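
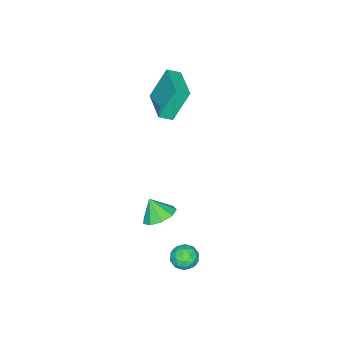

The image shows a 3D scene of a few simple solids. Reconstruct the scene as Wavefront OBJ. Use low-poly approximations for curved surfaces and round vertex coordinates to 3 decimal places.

v -2.939 -3.578 2.204
v -3.771 -3.039 4.157
v -1.488 -1.959 2.375
v -2.32 -1.42 4.328
v -2.38 -4.12 2.592
v -3.212 -3.581 4.545
v -0.929 -2.501 2.763
v -1.761 -1.962 4.716
v 2.475 2.33 -3.398
v 3.064 2.733 -2.996
v 3.356 1.407 -3.764
v 3.945 1.81 -3.362
v 3.346 1.437 -2.945
v 2.801 2.007 -2.719
v 3.619 2.133 -4.041
v 3.074 2.703 -3.815
v 3.771 2.611 -3.393
v 3.603 2.182 -2.715
v 2.817 1.958 -4.045
v 2.649 1.529 -3.367
v 2.692 2.612 -3.165
v 3.728 1.528 -3.595
v 3.375 1.308 -3.35
v 3.722 1.545 -3.113
v 2.538 2.186 -3.002
v 2.884 2.423 -2.765
v 3.05 1.661 -2.735
v 3.536 1.717 -3.995
v 3.882 1.954 -3.758
v 2.698 2.595 -3.647
v 3.045 2.832 -3.41
v 3.37 2.479 -4.025
v 3.454 2.778 -3.162
v 3.972 2.236 -3.377
v 3.78 2.425 -3.777
v 3.46 2.76 -3.644
v 3.355 2.525 -2.764
v 3.873 1.983 -2.979
v 3.521 1.764 -2.734
v 3.201 2.099 -2.601
v 3.771 2.454 -2.997
v 2.547 2.157 -3.781
v 3.065 1.615 -3.996
v 3.219 2.041 -4.159
v 2.899 2.376 -4.026
v 2.448 1.904 -3.383
v 2.966 1.362 -3.598
v 2.96 1.38 -3.116
v 2.64 1.715 -2.983
v 2.649 1.686 -3.763
v 2.928 0.292 -1.02
v 3.583 0.905 -0.625
v 2.912 -0.372 0.04
v 2.961 1.122 -0.499
v 2.324 0.95 -0.617
v 1.969 0.47 -0.923
v 2.064 -0.093 -1.274
v 2.562 -0.476 -1.506
v 3.232 -0.5 -1.511
v 3.76 -0.153 -1.286
v 3.898 0.402 -0.936
f 2 4 1
f 5 2 1
f 1 4 3
f 3 5 1
f 2 8 4
f 6 2 5
f 6 8 2
f 4 8 3
f 7 5 3
f 3 8 7
f 7 6 5
f 8 6 7
f 9 46 25
f 46 20 49
f 25 49 14
f 46 49 25
f 9 25 21
f 25 14 26
f 21 26 10
f 25 26 21
f 9 21 30
f 21 10 31
f 30 31 16
f 21 31 30
f 9 30 42
f 30 16 45
f 42 45 19
f 30 45 42
f 9 42 46
f 42 19 50
f 46 50 20
f 42 50 46
f 10 26 37
f 26 14 40
f 37 40 18
f 26 40 37
f 14 49 27
f 49 20 48
f 27 48 13
f 49 48 27
f 20 50 47
f 50 19 43
f 47 43 11
f 50 43 47
f 19 45 44
f 45 16 32
f 44 32 15
f 45 32 44
f 16 31 36
f 31 10 33
f 36 33 17
f 31 33 36
f 12 38 24
f 38 18 39
f 24 39 13
f 38 39 24
f 12 24 22
f 24 13 23
f 22 23 11
f 24 23 22
f 12 22 29
f 22 11 28
f 29 28 15
f 22 28 29
f 12 29 34
f 29 15 35
f 34 35 17
f 29 35 34
f 12 34 38
f 34 17 41
f 38 41 18
f 34 41 38
f 13 39 27
f 39 18 40
f 27 40 14
f 39 40 27
f 11 23 47
f 23 13 48
f 47 48 20
f 23 48 47
f 15 28 44
f 28 11 43
f 44 43 19
f 28 43 44
f 17 35 36
f 35 15 32
f 36 32 16
f 35 32 36
f 18 41 37
f 41 17 33
f 37 33 10
f 41 33 37
f 52 51 54
f 52 54 53
f 54 51 55
f 54 55 53
f 55 51 56
f 55 56 53
f 56 51 57
f 56 57 53
f 57 51 58
f 57 58 53
f 58 51 59
f 58 59 53
f 59 51 60
f 59 60 53
f 60 51 61
f 60 61 53
f 61 51 52
f 61 52 53



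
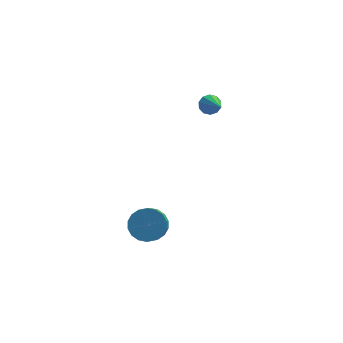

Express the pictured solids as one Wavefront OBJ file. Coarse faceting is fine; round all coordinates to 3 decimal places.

v -2.153 -3.156 -1.907
v -1.199 -3.44 -2.007
v -1.354 -4.209 -1.293
v -2.307 -3.924 -1.193
v -1.179 -3.14 -1.679
v -1.334 -3.909 -0.965
v -1.352 -2.843 -1.396
v -1.507 -3.611 -0.683
v -1.683 -2.608 -1.214
v -1.838 -3.376 -0.501
v -2.108 -2.481 -1.17
v -2.262 -3.25 -0.457
v -2.541 -2.488 -1.271
v -2.696 -3.257 -0.558
v -2.897 -2.627 -1.499
v -3.052 -3.396 -0.785
v -3.106 -2.871 -1.807
v -3.261 -3.64 -1.093
v -3.126 -3.171 -2.135
v -3.281 -3.94 -1.421
v -2.953 -3.469 -2.417
v -3.108 -4.237 -1.704
v -2.622 -3.704 -2.599
v -2.777 -4.472 -1.886
v -2.198 -3.83 -2.643
v -2.352 -4.599 -1.93
v -1.764 -3.823 -2.542
v -1.919 -4.592 -1.829
v -1.408 -3.684 -2.315
v -1.563 -4.453 -1.601
v 1.499 3.717 1.738
v 2.103 3.939 1.826
v 1.941 2.083 2.842
v 1.875 4.08 2.125
v 1.503 4.081 2.276
v 1.129 3.944 2.222
v 0.897 3.719 1.983
v 0.895 3.494 1.651
v 1.123 3.354 1.352
v 1.495 3.352 1.2
v 1.869 3.49 1.254
v 2.101 3.714 1.493
f 2 1 5
f 2 5 3
f 3 5 6
f 3 6 4
f 5 1 7
f 5 7 6
f 6 7 8
f 6 8 4
f 7 1 9
f 7 9 8
f 8 9 10
f 8 10 4
f 9 1 11
f 9 11 10
f 10 11 12
f 10 12 4
f 11 1 13
f 11 13 12
f 12 13 14
f 12 14 4
f 13 1 15
f 13 15 14
f 14 15 16
f 14 16 4
f 15 1 17
f 15 17 16
f 16 17 18
f 16 18 4
f 17 1 19
f 17 19 18
f 18 19 20
f 18 20 4
f 19 1 21
f 19 21 20
f 20 21 22
f 20 22 4
f 21 1 23
f 21 23 22
f 22 23 24
f 22 24 4
f 23 1 25
f 23 25 24
f 24 25 26
f 24 26 4
f 25 1 27
f 25 27 26
f 26 27 28
f 26 28 4
f 27 1 29
f 27 29 28
f 28 29 30
f 28 30 4
f 29 1 2
f 29 2 30
f 30 2 3
f 30 3 4
f 32 31 34
f 32 34 33
f 34 31 35
f 34 35 33
f 35 31 36
f 35 36 33
f 36 31 37
f 36 37 33
f 37 31 38
f 37 38 33
f 38 31 39
f 38 39 33
f 39 31 40
f 39 40 33
f 40 31 41
f 40 41 33
f 41 31 42
f 41 42 33
f 42 31 32
f 42 32 33



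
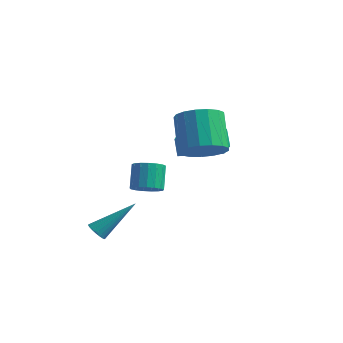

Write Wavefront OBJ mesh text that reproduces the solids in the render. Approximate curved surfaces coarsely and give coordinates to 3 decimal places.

v 0.029 0.238 0.261
v 0.95 0.688 0.528
v 0.053 1.672 1.967
v -0.869 1.222 1.699
v 0.754 1.008 0.187
v -0.143 1.991 1.625
v 0.391 1.151 -0.138
v -0.506 2.135 1.301
v -0.055 1.085 -0.371
v -0.952 2.069 1.068
v -0.481 0.826 -0.459
v -1.379 1.809 0.979
v -0.791 0.431 -0.383
v -1.689 1.415 1.056
v -0.913 -0.007 -0.159
v -1.811 0.976 1.28
v -0.82 -0.39 0.161
v -1.717 0.594 1.6
v -0.531 -0.628 0.504
v -1.429 0.355 1.942
v -0.115 -0.668 0.791
v -1.012 0.315 2.23
v 0.334 -0.501 0.957
v -0.563 0.483 2.395
v 0.714 -0.164 0.963
v -0.184 0.82 2.401
v 0.936 0.265 0.808
v 0.039 1.249 2.247
v -2.318 1.727 -1.318
v -1.618 1.097 -0.422
v -2.796 2.195 -0.615
v -2.096 1.565 0.281
v -0.924 3.215 -1.361
v -0.224 2.585 -0.465
v -1.402 3.683 -0.658
v -0.702 3.053 0.238
v -1.435 -1.708 -1.565
v -1.005 -1.187 -1.746
v -1.375 -0.53 -0.736
v -1.805 -1.052 -0.555
v -1.292 -1.111 -1.901
v -1.662 -0.455 -0.891
v -1.612 -1.172 -1.978
v -1.982 -0.516 -0.969
v -1.892 -1.356 -1.961
v -2.262 -0.699 -0.951
v -2.067 -1.62 -1.853
v -2.437 -0.964 -0.844
v -2.097 -1.905 -1.679
v -2.467 -1.249 -0.67
v -1.975 -2.145 -1.479
v -2.345 -1.488 -0.469
v -1.73 -2.284 -1.299
v -2.1 -1.628 -0.289
v -1.417 -2.292 -1.179
v -1.787 -1.636 -0.169
v -1.108 -2.166 -1.148
v -1.478 -1.509 -0.138
v -0.874 -1.935 -1.212
v -1.244 -1.278 -0.202
v -0.769 -1.652 -1.357
v -1.139 -0.996 -0.348
v -0.816 -1.382 -1.55
v -1.186 -0.726 -0.54
v -3.159 -2.865 -4.098
v -2.767 -3.19 -4.074
v -2.141 -1.535 -2.702
v -2.71 -3.064 -4.235
v -2.731 -2.904 -4.372
v -2.826 -2.737 -4.462
v -2.978 -2.592 -4.489
v -3.162 -2.494 -4.449
v -3.345 -2.46 -4.347
v -3.496 -2.496 -4.203
v -3.589 -2.596 -4.04
v -3.607 -2.742 -3.887
v -3.548 -2.91 -3.771
v -3.422 -3.069 -3.712
v -3.25 -3.193 -3.719
v -3.063 -3.261 -3.791
v -2.892 -3.259 -3.917
f 2 1 5
f 2 5 3
f 3 5 6
f 3 6 4
f 5 1 7
f 5 7 6
f 6 7 8
f 6 8 4
f 7 1 9
f 7 9 8
f 8 9 10
f 8 10 4
f 9 1 11
f 9 11 10
f 10 11 12
f 10 12 4
f 11 1 13
f 11 13 12
f 12 13 14
f 12 14 4
f 13 1 15
f 13 15 14
f 14 15 16
f 14 16 4
f 15 1 17
f 15 17 16
f 16 17 18
f 16 18 4
f 17 1 19
f 17 19 18
f 18 19 20
f 18 20 4
f 19 1 21
f 19 21 20
f 20 21 22
f 20 22 4
f 21 1 23
f 21 23 22
f 22 23 24
f 22 24 4
f 23 1 25
f 23 25 24
f 24 25 26
f 24 26 4
f 25 1 27
f 25 27 26
f 26 27 28
f 26 28 4
f 27 1 2
f 27 2 28
f 28 2 3
f 28 3 4
f 30 32 29
f 33 30 29
f 29 32 31
f 31 33 29
f 30 36 32
f 34 30 33
f 34 36 30
f 32 36 31
f 35 33 31
f 31 36 35
f 35 34 33
f 36 34 35
f 38 37 41
f 38 41 39
f 39 41 42
f 39 42 40
f 41 37 43
f 41 43 42
f 42 43 44
f 42 44 40
f 43 37 45
f 43 45 44
f 44 45 46
f 44 46 40
f 45 37 47
f 45 47 46
f 46 47 48
f 46 48 40
f 47 37 49
f 47 49 48
f 48 49 50
f 48 50 40
f 49 37 51
f 49 51 50
f 50 51 52
f 50 52 40
f 51 37 53
f 51 53 52
f 52 53 54
f 52 54 40
f 53 37 55
f 53 55 54
f 54 55 56
f 54 56 40
f 55 37 57
f 55 57 56
f 56 57 58
f 56 58 40
f 57 37 59
f 57 59 58
f 58 59 60
f 58 60 40
f 59 37 61
f 59 61 60
f 60 61 62
f 60 62 40
f 61 37 63
f 61 63 62
f 62 63 64
f 62 64 40
f 63 37 38
f 63 38 64
f 64 38 39
f 64 39 40
f 66 65 68
f 66 68 67
f 68 65 69
f 68 69 67
f 69 65 70
f 69 70 67
f 70 65 71
f 70 71 67
f 71 65 72
f 71 72 67
f 72 65 73
f 72 73 67
f 73 65 74
f 73 74 67
f 74 65 75
f 74 75 67
f 75 65 76
f 75 76 67
f 76 65 77
f 76 77 67
f 77 65 78
f 77 78 67
f 78 65 79
f 78 79 67
f 79 65 80
f 79 80 67
f 80 65 81
f 80 81 67
f 81 65 66
f 81 66 67



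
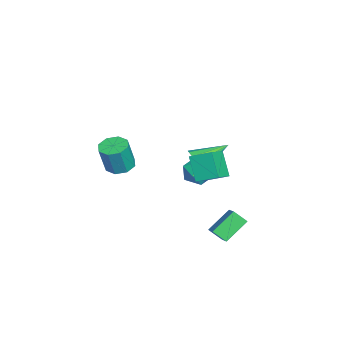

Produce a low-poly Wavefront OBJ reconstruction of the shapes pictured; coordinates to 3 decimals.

v 1.257 -3.308 2.224
v 1.901 -3.484 2.049
v 2.207 -3.748 3.442
v 1.563 -3.572 3.616
v 1.854 -2.969 2.157
v 2.16 -3.233 3.549
v 1.458 -2.653 2.304
v 1.764 -2.917 3.696
v 0.944 -2.72 2.404
v 1.25 -2.984 3.796
v 0.613 -3.132 2.398
v 0.919 -3.396 3.791
v 0.66 -3.647 2.291
v 0.966 -3.911 3.683
v 1.056 -3.963 2.144
v 1.362 -4.227 3.536
v 1.57 -3.896 2.044
v 1.876 -4.16 3.436
v -2.231 -0.186 0.296
v -1.741 0.199 -0.045
v -2.789 1.226 1.084
v -2.067 0.2 -0.278
v -2.445 0.079 -0.328
v -2.755 -0.127 -0.18
v -2.899 -0.35 0.119
v -2.831 -0.522 0.474
v -2.572 -0.587 0.772
v -2.206 -0.524 0.919
v -1.847 -0.354 0.868
v -1.61 -0.13 0.636
v -1.571 0.076 0.295
v 2.053 0.513 -1.267
v 1.356 1.381 -0.435
v 2.183 1.11 -1.783
v 1.485 1.979 -0.951
v 2.835 0.721 -0.829
v 2.137 1.59 0.003
v 2.964 1.319 -1.345
v 2.267 2.187 -0.513
v -3.141 0.004 -1.867
v -2.914 -0.385 -1.156
v -4.426 0.065 -1.424
v -4.199 -0.324 -0.713
v -3.939 0.461 -0.864
v -3.145 0.424 -1.138
v -4.195 -0.744 -1.442
v -3.401 -0.781 -1.716
v -3.566 -0.847 -0.894
v -3.408 -0.102 -0.537
v -3.932 -0.218 -2.043
v -3.774 0.527 -1.686
v 0.543 0.089 2.472
v 1.536 -0.354 3.026
v 0.739 1.053 2.893
v 1.731 0.61 3.447
v 1.289 0.41 1.393
v 2.281 -0.033 1.947
v 1.484 1.374 1.814
v 2.477 0.931 2.368
f 2 1 5
f 2 5 3
f 3 5 6
f 3 6 4
f 5 1 7
f 5 7 6
f 6 7 8
f 6 8 4
f 7 1 9
f 7 9 8
f 8 9 10
f 8 10 4
f 9 1 11
f 9 11 10
f 10 11 12
f 10 12 4
f 11 1 13
f 11 13 12
f 12 13 14
f 12 14 4
f 13 1 15
f 13 15 14
f 14 15 16
f 14 16 4
f 15 1 17
f 15 17 16
f 16 17 18
f 16 18 4
f 17 1 2
f 17 2 18
f 18 2 3
f 18 3 4
f 20 19 22
f 20 22 21
f 22 19 23
f 22 23 21
f 23 19 24
f 23 24 21
f 24 19 25
f 24 25 21
f 25 19 26
f 25 26 21
f 26 19 27
f 26 27 21
f 27 19 28
f 27 28 21
f 28 19 29
f 28 29 21
f 29 19 30
f 29 30 21
f 30 19 31
f 30 31 21
f 31 19 20
f 31 20 21
f 33 35 32
f 36 33 32
f 32 35 34
f 34 36 32
f 33 39 35
f 37 33 36
f 37 39 33
f 35 39 34
f 38 36 34
f 34 39 38
f 38 37 36
f 39 37 38
f 40 51 45
f 40 45 41
f 40 41 47
f 40 47 50
f 40 50 51
f 41 45 49
f 45 51 44
f 51 50 42
f 50 47 46
f 47 41 48
f 43 49 44
f 43 44 42
f 43 42 46
f 43 46 48
f 43 48 49
f 44 49 45
f 42 44 51
f 46 42 50
f 48 46 47
f 49 48 41
f 53 55 52
f 56 53 52
f 52 55 54
f 54 56 52
f 53 59 55
f 57 53 56
f 57 59 53
f 55 59 54
f 58 56 54
f 54 59 58
f 58 57 56
f 59 57 58



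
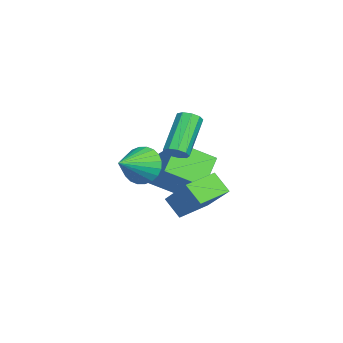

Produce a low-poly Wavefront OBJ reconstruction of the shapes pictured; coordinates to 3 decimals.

v 1.111 -1.538 -1.934
v 0.649 -2.153 -1.134
v 0.064 -0.459 -1.708
v -0.398 -1.075 -0.908
v 2.358 -0.625 -0.512
v 1.896 -1.241 0.288
v 1.311 0.453 -0.286
v 0.849 -0.162 0.514
v -0.808 -1.813 0.792
v -0.486 -1.384 0.983
v -1.969 -0.917 2.439
v -2.292 -1.347 2.248
v -0.723 -1.257 0.701
v -2.206 -0.79 2.157
v -1 -1.391 0.461
v -2.483 -0.924 1.917
v -1.188 -1.722 0.376
v -2.671 -1.255 1.832
v -1.198 -2.096 0.486
v -2.681 -1.629 1.942
v -1.026 -2.338 0.739
v -2.509 -1.871 2.195
v -0.752 -2.334 1.017
v -2.235 -1.867 2.472
v -0.505 -2.087 1.189
v -1.988 -1.62 2.645
v -0.4 -1.712 1.176
v -1.883 -1.245 2.632
v -1.395 -3.251 -0.202
v -0.839 -3.086 -1.017
v -0.165 -4.109 0.462
v -0.744 -2.779 -0.797
v -0.748 -2.543 -0.486
v -0.85 -2.415 -0.132
v -1.035 -2.415 0.212
v -1.275 -2.541 0.492
v -1.533 -2.776 0.667
v -1.77 -3.083 0.709
v -1.95 -3.416 0.613
v -2.046 -3.723 0.392
v -2.042 -3.959 0.081
v -1.94 -4.087 -0.273
v -1.755 -4.087 -0.616
v -1.515 -3.961 -0.897
v -1.256 -3.726 -1.071
v -1.019 -3.419 -1.114
v -3.124 -1.593 -2.832
v -2.915 -3.244 -1.874
v -4.493 -1.149 -1.769
v -4.285 -2.8 -0.811
v -1.855 -0.7 -1.569
v -1.647 -2.351 -0.611
v -3.225 -0.256 -0.506
v -3.016 -1.907 0.452
f 2 4 1
f 5 2 1
f 1 4 3
f 3 5 1
f 2 8 4
f 6 2 5
f 6 8 2
f 4 8 3
f 7 5 3
f 3 8 7
f 7 6 5
f 8 6 7
f 10 9 13
f 10 13 11
f 11 13 14
f 11 14 12
f 13 9 15
f 13 15 14
f 14 15 16
f 14 16 12
f 15 9 17
f 15 17 16
f 16 17 18
f 16 18 12
f 17 9 19
f 17 19 18
f 18 19 20
f 18 20 12
f 19 9 21
f 19 21 20
f 20 21 22
f 20 22 12
f 21 9 23
f 21 23 22
f 22 23 24
f 22 24 12
f 23 9 25
f 23 25 24
f 24 25 26
f 24 26 12
f 25 9 27
f 25 27 26
f 26 27 28
f 26 28 12
f 27 9 10
f 27 10 28
f 28 10 11
f 28 11 12
f 30 29 32
f 30 32 31
f 32 29 33
f 32 33 31
f 33 29 34
f 33 34 31
f 34 29 35
f 34 35 31
f 35 29 36
f 35 36 31
f 36 29 37
f 36 37 31
f 37 29 38
f 37 38 31
f 38 29 39
f 38 39 31
f 39 29 40
f 39 40 31
f 40 29 41
f 40 41 31
f 41 29 42
f 41 42 31
f 42 29 43
f 42 43 31
f 43 29 44
f 43 44 31
f 44 29 45
f 44 45 31
f 45 29 46
f 45 46 31
f 46 29 30
f 46 30 31
f 48 50 47
f 51 48 47
f 47 50 49
f 49 51 47
f 48 54 50
f 52 48 51
f 52 54 48
f 50 54 49
f 53 51 49
f 49 54 53
f 53 52 51
f 54 52 53



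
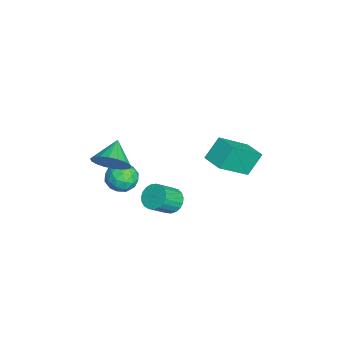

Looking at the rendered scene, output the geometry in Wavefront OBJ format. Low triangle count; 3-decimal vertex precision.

v 0.917 3.38 1.556
v 0.432 3.996 2.517
v 1.737 3.987 1.581
v 1.252 4.603 2.541
v 1.828 2.097 2.839
v 1.343 2.713 3.799
v 2.648 2.704 2.863
v 2.163 3.32 3.824
v -2.833 -1.379 -2.609
v -2.42 -0.849 -2.086
v -1.96 -2.391 -2.274
v -1.547 -1.861 -1.751
v -2.335 -2.12 -1.56
v -2.875 -1.494 -1.766
v -1.505 -1.746 -2.594
v -2.045 -1.12 -2.8
v -1.599 -1.076 -2.076
v -2.112 -1.307 -1.437
v -2.268 -1.933 -2.923
v -2.781 -2.164 -2.284
v -2.703 -1.025 -2.377
v -1.677 -2.215 -1.983
v -2.14 -2.367 -1.871
v -1.897 -2.056 -1.563
v -2.971 -1.404 -2.189
v -2.728 -1.093 -1.881
v -2.678 -1.84 -1.572
v -1.652 -2.147 -2.479
v -1.409 -1.836 -2.171
v -2.483 -1.184 -2.797
v -2.24 -0.873 -2.489
v -1.702 -1.4 -2.788
v -1.978 -0.847 -2.063
v -1.465 -1.442 -1.867
v -1.44 -1.374 -2.362
v -1.757 -1.006 -2.484
v -2.279 -0.983 -1.688
v -1.766 -1.578 -1.491
v -2.23 -1.73 -1.378
v -2.547 -1.362 -1.5
v -1.797 -1.116 -1.682
v -2.614 -1.662 -2.869
v -2.101 -2.257 -2.672
v -1.833 -1.878 -2.86
v -2.15 -1.51 -2.982
v -2.915 -1.798 -2.493
v -2.402 -2.393 -2.297
v -2.623 -2.234 -1.876
v -2.94 -1.866 -1.998
v -2.583 -2.124 -2.678
v -0.268 0.66 -2.122
v 0.343 0.887 -2.348
v 0.959 0.106 -1.464
v 0.348 -0.12 -1.238
v 0.283 1.075 -2.14
v 0.899 0.295 -1.256
v 0.128 1.191 -1.929
v 0.744 0.411 -1.045
v -0.096 1.216 -1.751
v 0.52 0.436 -0.867
v -0.35 1.144 -1.637
v 0.266 0.364 -0.754
v -0.589 0.989 -1.607
v 0.027 0.209 -0.724
v -0.773 0.777 -1.666
v -0.157 -0.003 -0.783
v -0.87 0.545 -1.804
v -0.253 -0.236 -0.921
v -0.862 0.332 -1.997
v -0.246 -0.448 -1.113
v -0.752 0.177 -2.211
v -0.136 -0.604 -1.328
v -0.558 0.104 -2.41
v 0.058 -0.676 -1.527
v -0.314 0.128 -2.559
v 0.302 -0.652 -1.676
v -0.062 0.244 -2.632
v 0.554 -0.536 -1.749
v 0.154 0.432 -2.618
v 0.77 -0.348 -1.734
v 0.298 0.659 -2.517
v 0.914 -0.121 -1.633
v 1.155 -1.952 1.875
v 1.601 -1.291 2.334
v 0.065 -1.668 2.525
v 1.457 -1.093 2.006
v 1.253 -1.065 1.652
v 1.03 -1.213 1.342
v 0.832 -1.507 1.138
v 0.697 -1.89 1.08
v 0.654 -2.285 1.179
v 0.709 -2.613 1.417
v 0.853 -2.811 1.745
v 1.057 -2.839 2.099
v 1.28 -2.691 2.409
v 1.478 -2.397 2.613
v 1.613 -2.014 2.671
v 1.656 -1.62 2.572
f 2 4 1
f 5 2 1
f 1 4 3
f 3 5 1
f 2 8 4
f 6 2 5
f 6 8 2
f 4 8 3
f 7 5 3
f 3 8 7
f 7 6 5
f 8 6 7
f 9 46 25
f 46 20 49
f 25 49 14
f 46 49 25
f 9 25 21
f 25 14 26
f 21 26 10
f 25 26 21
f 9 21 30
f 21 10 31
f 30 31 16
f 21 31 30
f 9 30 42
f 30 16 45
f 42 45 19
f 30 45 42
f 9 42 46
f 42 19 50
f 46 50 20
f 42 50 46
f 10 26 37
f 26 14 40
f 37 40 18
f 26 40 37
f 14 49 27
f 49 20 48
f 27 48 13
f 49 48 27
f 20 50 47
f 50 19 43
f 47 43 11
f 50 43 47
f 19 45 44
f 45 16 32
f 44 32 15
f 45 32 44
f 16 31 36
f 31 10 33
f 36 33 17
f 31 33 36
f 12 38 24
f 38 18 39
f 24 39 13
f 38 39 24
f 12 24 22
f 24 13 23
f 22 23 11
f 24 23 22
f 12 22 29
f 22 11 28
f 29 28 15
f 22 28 29
f 12 29 34
f 29 15 35
f 34 35 17
f 29 35 34
f 12 34 38
f 34 17 41
f 38 41 18
f 34 41 38
f 13 39 27
f 39 18 40
f 27 40 14
f 39 40 27
f 11 23 47
f 23 13 48
f 47 48 20
f 23 48 47
f 15 28 44
f 28 11 43
f 44 43 19
f 28 43 44
f 17 35 36
f 35 15 32
f 36 32 16
f 35 32 36
f 18 41 37
f 41 17 33
f 37 33 10
f 41 33 37
f 52 51 55
f 52 55 53
f 53 55 56
f 53 56 54
f 55 51 57
f 55 57 56
f 56 57 58
f 56 58 54
f 57 51 59
f 57 59 58
f 58 59 60
f 58 60 54
f 59 51 61
f 59 61 60
f 60 61 62
f 60 62 54
f 61 51 63
f 61 63 62
f 62 63 64
f 62 64 54
f 63 51 65
f 63 65 64
f 64 65 66
f 64 66 54
f 65 51 67
f 65 67 66
f 66 67 68
f 66 68 54
f 67 51 69
f 67 69 68
f 68 69 70
f 68 70 54
f 69 51 71
f 69 71 70
f 70 71 72
f 70 72 54
f 71 51 73
f 71 73 72
f 72 73 74
f 72 74 54
f 73 51 75
f 73 75 74
f 74 75 76
f 74 76 54
f 75 51 77
f 75 77 76
f 76 77 78
f 76 78 54
f 77 51 79
f 77 79 78
f 78 79 80
f 78 80 54
f 79 51 81
f 79 81 80
f 80 81 82
f 80 82 54
f 81 51 52
f 81 52 82
f 82 52 53
f 82 53 54
f 84 83 86
f 84 86 85
f 86 83 87
f 86 87 85
f 87 83 88
f 87 88 85
f 88 83 89
f 88 89 85
f 89 83 90
f 89 90 85
f 90 83 91
f 90 91 85
f 91 83 92
f 91 92 85
f 92 83 93
f 92 93 85
f 93 83 94
f 93 94 85
f 94 83 95
f 94 95 85
f 95 83 96
f 95 96 85
f 96 83 97
f 96 97 85
f 97 83 98
f 97 98 85
f 98 83 84
f 98 84 85



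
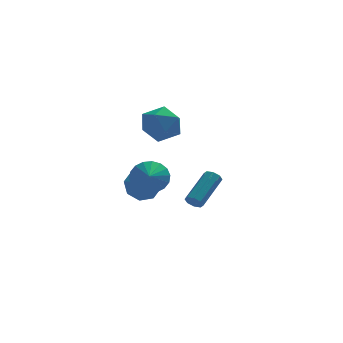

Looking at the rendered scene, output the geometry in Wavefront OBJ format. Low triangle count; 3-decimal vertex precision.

v 1.141 1.246 -3.418
v 1.471 1.295 -3.804
v 2.588 2.724 -2.668
v 2.259 2.674 -2.282
v 1.173 1.547 -3.828
v 2.291 2.975 -2.692
v 0.857 1.622 -3.612
v 1.975 3.051 -2.476
v 0.708 1.477 -3.282
v 1.825 2.906 -2.146
v 0.812 1.196 -3.032
v 1.929 2.625 -1.896
v 1.109 0.945 -3.008
v 2.227 2.373 -1.872
v 1.425 0.869 -3.224
v 2.543 2.298 -2.088
v 1.575 1.014 -3.554
v 2.692 2.443 -2.418
v -0.475 2.991 1.829
v -0.045 2.501 0.848
v -0.755 1.259 2.572
v -0.325 0.769 1.591
v 0.389 1.364 2.314
v 0.562 2.435 1.855
v -1.362 1.325 1.565
v -1.189 2.396 1.106
v -0.593 1.472 0.685
v 0.489 1.496 1.148
v -1.289 2.264 2.272
v -0.207 2.288 2.735
v -1.334 -2.2 -0.161
v -0.689 -2.557 -0.776
v -1.466 -3.34 0.361
v -0.448 -2.434 -0.446
v -0.382 -2.264 -0.06
v -0.504 -2.082 0.307
v -0.791 -1.924 0.581
v -1.186 -1.82 0.708
v -1.609 -1.791 0.663
v -1.979 -1.844 0.455
v -2.22 -1.967 0.125
v -2.287 -2.136 -0.262
v -2.164 -2.318 -0.629
v -1.877 -2.477 -0.903
v -1.483 -2.581 -1.03
v -1.059 -2.609 -0.985
v -1.134 4.205 -3.369
v -0.602 3.956 -4.227
v -0.706 3.195 -2.811
v -0.18 4.411 -3.728
v -0.317 4.744 -3.019
v -0.932 4.762 -2.514
v -1.666 4.453 -2.51
v -2.088 3.999 -3.009
v -1.951 3.665 -3.719
v -1.336 3.647 -4.223
f 2 1 5
f 2 5 3
f 3 5 6
f 3 6 4
f 5 1 7
f 5 7 6
f 6 7 8
f 6 8 4
f 7 1 9
f 7 9 8
f 8 9 10
f 8 10 4
f 9 1 11
f 9 11 10
f 10 11 12
f 10 12 4
f 11 1 13
f 11 13 12
f 12 13 14
f 12 14 4
f 13 1 15
f 13 15 14
f 14 15 16
f 14 16 4
f 15 1 17
f 15 17 16
f 16 17 18
f 16 18 4
f 17 1 2
f 17 2 18
f 18 2 3
f 18 3 4
f 19 30 24
f 19 24 20
f 19 20 26
f 19 26 29
f 19 29 30
f 20 24 28
f 24 30 23
f 30 29 21
f 29 26 25
f 26 20 27
f 22 28 23
f 22 23 21
f 22 21 25
f 22 25 27
f 22 27 28
f 23 28 24
f 21 23 30
f 25 21 29
f 27 25 26
f 28 27 20
f 32 31 34
f 32 34 33
f 34 31 35
f 34 35 33
f 35 31 36
f 35 36 33
f 36 31 37
f 36 37 33
f 37 31 38
f 37 38 33
f 38 31 39
f 38 39 33
f 39 31 40
f 39 40 33
f 40 31 41
f 40 41 33
f 41 31 42
f 41 42 33
f 42 31 43
f 42 43 33
f 43 31 44
f 43 44 33
f 44 31 45
f 44 45 33
f 45 31 46
f 45 46 33
f 46 31 32
f 46 32 33
f 48 47 50
f 48 50 49
f 50 47 51
f 50 51 49
f 51 47 52
f 51 52 49
f 52 47 53
f 52 53 49
f 53 47 54
f 53 54 49
f 54 47 55
f 54 55 49
f 55 47 56
f 55 56 49
f 56 47 48
f 56 48 49



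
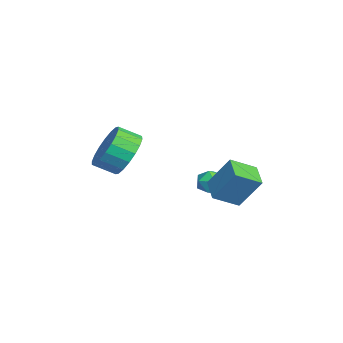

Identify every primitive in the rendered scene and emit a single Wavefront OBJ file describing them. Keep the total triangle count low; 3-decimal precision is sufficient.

v -1.605 -1.439 0.499
v -0.604 -1.626 0.11
v -0.574 -2.548 0.632
v -1.575 -2.361 1.021
v -0.517 -1.389 0.524
v -0.486 -2.311 1.046
v -0.645 -1.161 0.932
v -0.614 -2.083 1.455
v -0.963 -0.989 1.255
v -0.932 -1.911 1.778
v -1.408 -0.906 1.429
v -1.378 -1.827 1.951
v -1.893 -0.928 1.418
v -1.862 -1.85 1.94
v -2.32 -1.051 1.225
v -2.29 -1.973 1.747
v -2.606 -1.252 0.888
v -2.576 -2.174 1.41
v -2.694 -1.489 0.474
v -2.663 -2.411 0.996
v -2.566 -1.717 0.065
v -2.535 -2.639 0.588
v -2.248 -1.889 -0.258
v -2.217 -2.811 0.265
v -1.802 -1.973 -0.431
v -1.772 -2.894 0.091
v -1.318 -1.95 -0.42
v -1.287 -2.872 0.102
v -0.89 -1.827 -0.227
v -0.86 -2.749 0.295
v -3.454 2.326 -2.084
v -3.168 1.967 -1.564
v -4.352 1.653 -2.056
v -4.066 1.294 -1.536
v -4.283 1.945 -1.43
v -3.728 2.361 -1.447
v -3.792 1.259 -2.173
v -3.237 1.675 -2.19
v -3.378 1.307 -1.618
v -3.681 1.731 -1.16
v -3.839 1.889 -2.46
v -4.142 2.313 -2.002
v -0.915 1.616 -0.703
v -0.547 2.481 0.653
v -1.296 2.664 -1.268
v -0.928 3.529 0.088
v 0.168 1.791 -1.108
v 0.536 2.656 0.248
v -0.213 2.839 -1.673
v 0.155 3.704 -0.317
f 2 1 5
f 2 5 3
f 3 5 6
f 3 6 4
f 5 1 7
f 5 7 6
f 6 7 8
f 6 8 4
f 7 1 9
f 7 9 8
f 8 9 10
f 8 10 4
f 9 1 11
f 9 11 10
f 10 11 12
f 10 12 4
f 11 1 13
f 11 13 12
f 12 13 14
f 12 14 4
f 13 1 15
f 13 15 14
f 14 15 16
f 14 16 4
f 15 1 17
f 15 17 16
f 16 17 18
f 16 18 4
f 17 1 19
f 17 19 18
f 18 19 20
f 18 20 4
f 19 1 21
f 19 21 20
f 20 21 22
f 20 22 4
f 21 1 23
f 21 23 22
f 22 23 24
f 22 24 4
f 23 1 25
f 23 25 24
f 24 25 26
f 24 26 4
f 25 1 27
f 25 27 26
f 26 27 28
f 26 28 4
f 27 1 29
f 27 29 28
f 28 29 30
f 28 30 4
f 29 1 2
f 29 2 30
f 30 2 3
f 30 3 4
f 31 42 36
f 31 36 32
f 31 32 38
f 31 38 41
f 31 41 42
f 32 36 40
f 36 42 35
f 42 41 33
f 41 38 37
f 38 32 39
f 34 40 35
f 34 35 33
f 34 33 37
f 34 37 39
f 34 39 40
f 35 40 36
f 33 35 42
f 37 33 41
f 39 37 38
f 40 39 32
f 44 46 43
f 47 44 43
f 43 46 45
f 45 47 43
f 44 50 46
f 48 44 47
f 48 50 44
f 46 50 45
f 49 47 45
f 45 50 49
f 49 48 47
f 50 48 49



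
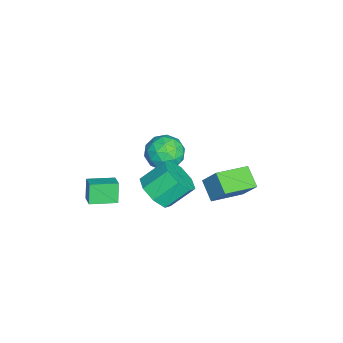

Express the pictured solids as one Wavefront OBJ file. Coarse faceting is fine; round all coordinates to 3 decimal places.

v 2.84 -2.798 0.783
v 2.347 -2.82 1.777
v 2.457 -1.514 0.621
v 1.964 -1.535 1.615
v 3.596 -2.525 1.165
v 3.103 -2.546 2.159
v 3.213 -1.24 1.003
v 2.72 -1.262 1.997
v -2.232 1.131 0.203
v -1.486 1.092 -0.552
v -2.674 -0.492 -0.148
v -1.928 -0.531 -0.903
v -1.646 -0.482 0.119
v -1.373 0.521 0.337
v -2.787 0.079 -1.037
v -2.514 1.082 -0.819
v -1.829 0.441 -1.318
v -1.124 0.095 -0.604
v -3.036 0.505 -0.096
v -2.331 0.159 0.618
v -1.82 1.254 -0.144
v -2.34 -0.654 -0.556
v -2.174 -0.625 0.045
v -1.736 -0.648 -0.399
v -1.754 0.919 0.379
v -1.315 0.895 -0.065
v -1.409 -0.03 0.329
v -2.845 -0.295 -0.635
v -2.406 -0.319 -1.079
v -2.424 1.248 -0.301
v -1.986 1.225 -0.745
v -2.751 0.63 -1.029
v -1.584 0.848 -1.038
v -1.843 -0.106 -1.244
v -2.348 0.253 -1.323
v -2.188 0.843 -1.195
v -1.169 0.645 -0.618
v -1.429 -0.309 -0.824
v -1.263 -0.28 -0.223
v -1.103 0.309 -0.096
v -1.371 0.262 -1.068
v -2.731 0.909 0.124
v -2.991 -0.045 -0.082
v -3.057 0.291 -0.604
v -2.897 0.88 -0.477
v -2.317 0.706 0.544
v -2.576 -0.248 0.338
v -1.972 -0.243 0.495
v -1.812 0.347 0.623
v -2.789 0.338 0.368
v 2.165 4.383 1.195
v 1.288 3.89 1.812
v 2.529 5.037 2.233
v 1.652 4.544 2.85
v 3.268 3.016 1.67
v 2.391 2.523 2.287
v 3.632 3.67 2.708
v 2.755 3.177 3.325
v 1.061 0.207 -0.317
v 2.046 0.235 0.101
v 1.584 1.342 1.114
v 0.599 1.313 0.697
v 1.952 0.763 -0.518
v 1.491 1.87 0.495
v 1.337 0.965 -1.019
v 0.875 2.072 -0.006
v 0.56 0.723 -1.109
v 0.098 1.829 -0.095
v 0.076 0.178 -0.734
v -0.386 1.285 0.279
v 0.169 -0.35 -0.115
v -0.292 0.757 0.898
v 0.785 -0.552 0.386
v 0.323 0.555 1.399
v 1.562 -0.309 0.475
v 1.1 0.797 1.489
f 2 4 1
f 5 2 1
f 1 4 3
f 3 5 1
f 2 8 4
f 6 2 5
f 6 8 2
f 4 8 3
f 7 5 3
f 3 8 7
f 7 6 5
f 8 6 7
f 9 46 25
f 46 20 49
f 25 49 14
f 46 49 25
f 9 25 21
f 25 14 26
f 21 26 10
f 25 26 21
f 9 21 30
f 21 10 31
f 30 31 16
f 21 31 30
f 9 30 42
f 30 16 45
f 42 45 19
f 30 45 42
f 9 42 46
f 42 19 50
f 46 50 20
f 42 50 46
f 10 26 37
f 26 14 40
f 37 40 18
f 26 40 37
f 14 49 27
f 49 20 48
f 27 48 13
f 49 48 27
f 20 50 47
f 50 19 43
f 47 43 11
f 50 43 47
f 19 45 44
f 45 16 32
f 44 32 15
f 45 32 44
f 16 31 36
f 31 10 33
f 36 33 17
f 31 33 36
f 12 38 24
f 38 18 39
f 24 39 13
f 38 39 24
f 12 24 22
f 24 13 23
f 22 23 11
f 24 23 22
f 12 22 29
f 22 11 28
f 29 28 15
f 22 28 29
f 12 29 34
f 29 15 35
f 34 35 17
f 29 35 34
f 12 34 38
f 34 17 41
f 38 41 18
f 34 41 38
f 13 39 27
f 39 18 40
f 27 40 14
f 39 40 27
f 11 23 47
f 23 13 48
f 47 48 20
f 23 48 47
f 15 28 44
f 28 11 43
f 44 43 19
f 28 43 44
f 17 35 36
f 35 15 32
f 36 32 16
f 35 32 36
f 18 41 37
f 41 17 33
f 37 33 10
f 41 33 37
f 52 54 51
f 55 52 51
f 51 54 53
f 53 55 51
f 52 58 54
f 56 52 55
f 56 58 52
f 54 58 53
f 57 55 53
f 53 58 57
f 57 56 55
f 58 56 57
f 60 59 63
f 60 63 61
f 61 63 64
f 61 64 62
f 63 59 65
f 63 65 64
f 64 65 66
f 64 66 62
f 65 59 67
f 65 67 66
f 66 67 68
f 66 68 62
f 67 59 69
f 67 69 68
f 68 69 70
f 68 70 62
f 69 59 71
f 69 71 70
f 70 71 72
f 70 72 62
f 71 59 73
f 71 73 72
f 72 73 74
f 72 74 62
f 73 59 75
f 73 75 74
f 74 75 76
f 74 76 62
f 75 59 60
f 75 60 76
f 76 60 61
f 76 61 62



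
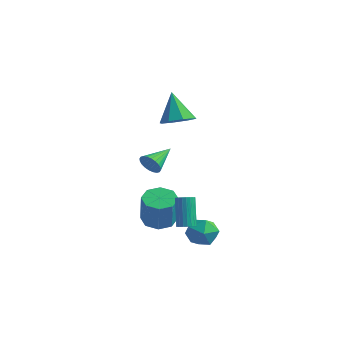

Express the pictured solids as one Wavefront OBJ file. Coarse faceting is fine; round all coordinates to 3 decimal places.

v -0.556 -0.165 -3.679
v 0.204 0.529 -3.716
v 0.816 -0.04 -1.757
v 0.056 -0.735 -1.721
v -0.463 0.827 -3.42
v 0.149 0.258 -1.461
v -1.185 0.544 -3.277
v -0.572 -0.025 -1.318
v -1.538 -0.155 -3.369
v -0.926 -0.724 -1.41
v -1.316 -0.86 -3.643
v -0.704 -1.429 -1.684
v -0.649 -1.158 -3.939
v -0.037 -1.727 -1.98
v 0.072 -0.875 -4.082
v 0.685 -1.444 -2.123
v 0.426 -0.176 -3.99
v 1.038 -0.745 -2.031
v 2.633 -1.365 -2.847
v 3.116 -1.497 -2.62
v 2.451 -0.886 -0.847
v 1.967 -0.755 -1.073
v 3.151 -1.279 -2.682
v 2.485 -0.669 -0.909
v 3.095 -1.076 -2.772
v 2.429 -0.466 -0.999
v 2.96 -0.924 -2.876
v 2.294 -0.313 -1.103
v 2.768 -0.848 -2.974
v 2.102 -0.237 -1.201
v 2.553 -0.861 -3.05
v 1.887 -0.25 -1.277
v 2.351 -0.961 -3.091
v 1.685 -0.351 -1.318
v 2.199 -1.132 -3.09
v 1.533 -0.521 -1.317
v 2.121 -1.342 -3.047
v 1.455 -0.732 -1.274
v 2.132 -1.557 -2.969
v 1.466 -0.946 -1.196
v 2.23 -1.739 -2.869
v 1.564 -1.128 -1.096
v 2.397 -1.856 -2.766
v 1.731 -1.245 -0.993
v 2.605 -1.888 -2.677
v 1.939 -1.277 -0.904
v 2.818 -1.83 -2.617
v 2.152 -1.219 -0.844
v 2.999 -1.691 -2.597
v 2.333 -1.081 -0.824
v -3.659 2.376 -1.209
v -3.319 2.116 -0.557
v -3.701 4.124 -0.491
v -3.076 2.191 -0.725
v -2.922 2.294 -0.966
v -2.88 2.41 -1.245
v -2.957 2.52 -1.518
v -3.141 2.608 -1.744
v -3.403 2.661 -1.888
v -3.705 2.671 -1.93
v -3.999 2.636 -1.861
v -4.242 2.561 -1.693
v -4.396 2.458 -1.452
v -4.437 2.343 -1.173
v -4.361 2.232 -0.9
v -4.177 2.144 -0.674
v -3.915 2.091 -0.53
v -3.613 2.081 -0.488
v -1.741 2.669 2.691
v -0.912 2.178 3.178
v -2.619 3.071 4.589
v -0.78 2.987 3.067
v -1.212 3.609 2.736
v -1.954 3.681 2.378
v -2.571 3.159 2.203
v -2.702 2.351 2.314
v -2.271 1.729 2.645
v -1.529 1.657 3.003
v 2.624 0.806 -3.304
v 3.529 0.284 -3.493
v 1.731 -0.504 -3.967
v 2.636 -1.026 -4.156
v 2.308 -0.877 -3.157
v 2.86 -0.068 -2.747
v 2.4 -0.152 -4.713
v 2.952 0.657 -4.303
v 3.391 -0.308 -4.364
v 3.334 -0.756 -3.402
v 1.926 0.536 -4.058
v 1.869 0.088 -3.096
f 2 1 5
f 2 5 3
f 3 5 6
f 3 6 4
f 5 1 7
f 5 7 6
f 6 7 8
f 6 8 4
f 7 1 9
f 7 9 8
f 8 9 10
f 8 10 4
f 9 1 11
f 9 11 10
f 10 11 12
f 10 12 4
f 11 1 13
f 11 13 12
f 12 13 14
f 12 14 4
f 13 1 15
f 13 15 14
f 14 15 16
f 14 16 4
f 15 1 17
f 15 17 16
f 16 17 18
f 16 18 4
f 17 1 2
f 17 2 18
f 18 2 3
f 18 3 4
f 20 19 23
f 20 23 21
f 21 23 24
f 21 24 22
f 23 19 25
f 23 25 24
f 24 25 26
f 24 26 22
f 25 19 27
f 25 27 26
f 26 27 28
f 26 28 22
f 27 19 29
f 27 29 28
f 28 29 30
f 28 30 22
f 29 19 31
f 29 31 30
f 30 31 32
f 30 32 22
f 31 19 33
f 31 33 32
f 32 33 34
f 32 34 22
f 33 19 35
f 33 35 34
f 34 35 36
f 34 36 22
f 35 19 37
f 35 37 36
f 36 37 38
f 36 38 22
f 37 19 39
f 37 39 38
f 38 39 40
f 38 40 22
f 39 19 41
f 39 41 40
f 40 41 42
f 40 42 22
f 41 19 43
f 41 43 42
f 42 43 44
f 42 44 22
f 43 19 45
f 43 45 44
f 44 45 46
f 44 46 22
f 45 19 47
f 45 47 46
f 46 47 48
f 46 48 22
f 47 19 49
f 47 49 48
f 48 49 50
f 48 50 22
f 49 19 20
f 49 20 50
f 50 20 21
f 50 21 22
f 52 51 54
f 52 54 53
f 54 51 55
f 54 55 53
f 55 51 56
f 55 56 53
f 56 51 57
f 56 57 53
f 57 51 58
f 57 58 53
f 58 51 59
f 58 59 53
f 59 51 60
f 59 60 53
f 60 51 61
f 60 61 53
f 61 51 62
f 61 62 53
f 62 51 63
f 62 63 53
f 63 51 64
f 63 64 53
f 64 51 65
f 64 65 53
f 65 51 66
f 65 66 53
f 66 51 67
f 66 67 53
f 67 51 68
f 67 68 53
f 68 51 52
f 68 52 53
f 70 69 72
f 70 72 71
f 72 69 73
f 72 73 71
f 73 69 74
f 73 74 71
f 74 69 75
f 74 75 71
f 75 69 76
f 75 76 71
f 76 69 77
f 76 77 71
f 77 69 78
f 77 78 71
f 78 69 70
f 78 70 71
f 79 90 84
f 79 84 80
f 79 80 86
f 79 86 89
f 79 89 90
f 80 84 88
f 84 90 83
f 90 89 81
f 89 86 85
f 86 80 87
f 82 88 83
f 82 83 81
f 82 81 85
f 82 85 87
f 82 87 88
f 83 88 84
f 81 83 90
f 85 81 89
f 87 85 86
f 88 87 80



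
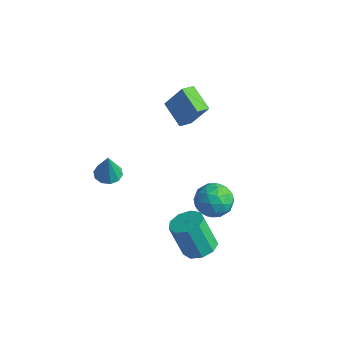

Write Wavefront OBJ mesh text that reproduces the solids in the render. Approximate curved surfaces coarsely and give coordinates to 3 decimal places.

v -3.795 -3.264 -2.846
v -3.121 -3.721 -3.011
v -3.505 -3.496 -1.014
v -2.975 -3.231 -2.972
v -3.141 -2.753 -2.885
v -3.558 -2.471 -2.783
v -4.064 -2.492 -2.706
v -4.468 -2.807 -2.682
v -4.614 -3.297 -2.721
v -4.448 -3.775 -2.808
v -4.032 -4.057 -2.91
v -3.525 -4.036 -2.987
v 3.604 -3.44 -3.983
v 4.372 -4.083 -3.793
v 3.604 -4.403 -1.767
v 2.836 -3.76 -1.957
v 4.557 -3.433 -3.62
v 3.789 -3.753 -1.595
v 4.296 -2.786 -3.617
v 3.528 -3.106 -1.591
v 3.711 -2.445 -3.785
v 2.943 -2.765 -1.759
v 3.076 -2.569 -4.045
v 2.308 -2.89 -2.02
v 2.688 -3.101 -4.277
v 1.92 -3.421 -2.251
v 2.728 -3.791 -4.37
v 1.96 -4.112 -2.345
v 3.179 -4.317 -4.283
v 2.411 -4.637 -2.257
v 3.828 -4.432 -4.055
v 3.06 -4.753 -2.029
v 0.317 0.02 -3.722
v 1.088 0.919 -3.908
v 1.792 -1.239 -3.692
v 2.563 -0.34 -3.878
v 1.982 -0.424 -2.833
v 1.07 0.353 -2.852
v 1.81 -0.673 -4.748
v 0.898 0.104 -4.767
v 2.01 0.49 -4.543
v 2.117 0.644 -3.359
v 0.763 -0.964 -4.241
v 0.87 -0.81 -3.057
v 0.573 0.58 -3.818
v 2.307 -0.9 -3.782
v 1.966 -0.95 -3.168
v 2.419 -0.421 -3.277
v 0.563 0.247 -3.197
v 1.016 0.776 -3.306
v 1.541 -0.014 -2.674
v 1.864 -1.096 -4.294
v 2.317 -0.567 -4.403
v 0.461 0.101 -4.323
v 0.914 0.63 -4.432
v 1.339 -0.306 -4.926
v 1.568 0.856 -4.3
v 2.435 0.117 -4.282
v 1.992 -0.08 -4.794
v 1.456 0.378 -4.805
v 1.631 0.947 -3.604
v 2.498 0.207 -3.586
v 2.157 0.157 -2.972
v 1.621 0.614 -2.983
v 2.173 0.695 -3.977
v 0.382 -0.527 -4.014
v 1.249 -1.267 -3.996
v 1.259 -0.934 -4.617
v 0.723 -0.477 -4.628
v 0.445 -0.437 -3.318
v 1.312 -1.176 -3.3
v 1.424 -0.698 -2.795
v 0.888 -0.24 -2.806
v 0.707 -1.015 -3.623
v -2.702 0.103 1.997
v -1.803 0.573 3.616
v -2.649 0.967 1.717
v -1.75 1.437 3.335
v -1.17 -0.237 1.245
v -0.271 0.233 2.863
v -1.117 0.627 0.964
v -0.218 1.097 2.583
f 2 1 4
f 2 4 3
f 4 1 5
f 4 5 3
f 5 1 6
f 5 6 3
f 6 1 7
f 6 7 3
f 7 1 8
f 7 8 3
f 8 1 9
f 8 9 3
f 9 1 10
f 9 10 3
f 10 1 11
f 10 11 3
f 11 1 12
f 11 12 3
f 12 1 2
f 12 2 3
f 14 13 17
f 14 17 15
f 15 17 18
f 15 18 16
f 17 13 19
f 17 19 18
f 18 19 20
f 18 20 16
f 19 13 21
f 19 21 20
f 20 21 22
f 20 22 16
f 21 13 23
f 21 23 22
f 22 23 24
f 22 24 16
f 23 13 25
f 23 25 24
f 24 25 26
f 24 26 16
f 25 13 27
f 25 27 26
f 26 27 28
f 26 28 16
f 27 13 29
f 27 29 28
f 28 29 30
f 28 30 16
f 29 13 31
f 29 31 30
f 30 31 32
f 30 32 16
f 31 13 14
f 31 14 32
f 32 14 15
f 32 15 16
f 33 70 49
f 70 44 73
f 49 73 38
f 70 73 49
f 33 49 45
f 49 38 50
f 45 50 34
f 49 50 45
f 33 45 54
f 45 34 55
f 54 55 40
f 45 55 54
f 33 54 66
f 54 40 69
f 66 69 43
f 54 69 66
f 33 66 70
f 66 43 74
f 70 74 44
f 66 74 70
f 34 50 61
f 50 38 64
f 61 64 42
f 50 64 61
f 38 73 51
f 73 44 72
f 51 72 37
f 73 72 51
f 44 74 71
f 74 43 67
f 71 67 35
f 74 67 71
f 43 69 68
f 69 40 56
f 68 56 39
f 69 56 68
f 40 55 60
f 55 34 57
f 60 57 41
f 55 57 60
f 36 62 48
f 62 42 63
f 48 63 37
f 62 63 48
f 36 48 46
f 48 37 47
f 46 47 35
f 48 47 46
f 36 46 53
f 46 35 52
f 53 52 39
f 46 52 53
f 36 53 58
f 53 39 59
f 58 59 41
f 53 59 58
f 36 58 62
f 58 41 65
f 62 65 42
f 58 65 62
f 37 63 51
f 63 42 64
f 51 64 38
f 63 64 51
f 35 47 71
f 47 37 72
f 71 72 44
f 47 72 71
f 39 52 68
f 52 35 67
f 68 67 43
f 52 67 68
f 41 59 60
f 59 39 56
f 60 56 40
f 59 56 60
f 42 65 61
f 65 41 57
f 61 57 34
f 65 57 61
f 76 78 75
f 79 76 75
f 75 78 77
f 77 79 75
f 76 82 78
f 80 76 79
f 80 82 76
f 78 82 77
f 81 79 77
f 77 82 81
f 81 80 79
f 82 80 81



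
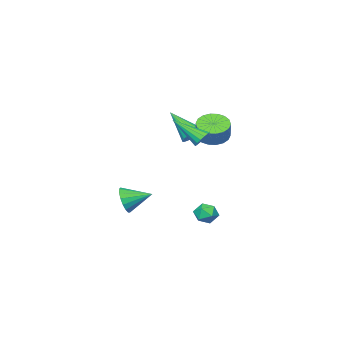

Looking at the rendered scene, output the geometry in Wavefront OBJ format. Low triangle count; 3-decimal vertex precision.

v -2.586 -4.021 -3.302
v -2.041 -3.881 -2.574
v -3.554 -2.879 -2.798
v -1.88 -3.609 -2.88
v -1.88 -3.432 -3.283
v -2.042 -3.39 -3.69
v -2.329 -3.492 -4.009
v -2.674 -3.716 -4.165
v -2.999 -4.01 -4.123
v -3.23 -4.306 -3.894
v -3.313 -4.538 -3.528
v -3.23 -4.651 -3.111
v -2.999 -4.619 -2.737
v -2.673 -4.451 -2.493
v -2.328 -4.185 -2.434
v -4.162 1.083 2.401
v -3.322 1.061 2.053
v -2.898 1.475 3.05
v -3.738 1.497 3.399
v -3.451 1.432 1.954
v -3.027 1.846 2.951
v -3.721 1.734 1.943
v -3.296 2.148 2.941
v -4.078 1.907 2.024
v -3.654 2.321 3.021
v -4.452 1.916 2.179
v -4.028 2.33 3.176
v -4.769 1.761 2.378
v -4.344 2.175 3.375
v -4.965 1.471 2.582
v -4.541 1.885 3.579
v -5.002 1.105 2.75
v -4.578 1.519 3.747
v -4.873 0.734 2.849
v -4.449 1.148 3.846
v -4.604 0.432 2.859
v -4.179 0.846 3.857
v -4.246 0.259 2.779
v -3.822 0.673 3.776
v -3.872 0.25 2.624
v -3.448 0.664 3.621
v -3.556 0.405 2.425
v -3.131 0.819 3.422
v -3.359 0.695 2.221
v -2.935 1.109 3.218
v -3.622 0.155 2.279
v -2.908 0.181 2.191
v -3.398 -1.335 3.641
v -2.95 0.378 2.413
v -3.109 0.535 2.612
v -3.356 0.627 2.753
v -3.65 0.638 2.813
v -3.938 0.565 2.78
v -4.172 0.42 2.661
v -4.31 0.23 2.475
v -4.33 0.027 2.256
v -4.227 -0.154 2.041
v -4.02 -0.282 1.867
v -3.743 -0.334 1.765
v -3.446 -0.302 1.751
v -3.179 -0.191 1.829
v -2.989 -0.02 1.984
v -1.294 3.09 3.239
v -1.001 2.872 2.789
v -0.626 1.63 4.381
v -0.81 3.062 2.921
v -0.749 3.26 3.138
v -0.834 3.413 3.382
v -1.043 3.478 3.588
v -1.318 3.44 3.701
v -1.588 3.308 3.689
v -1.778 3.117 3.557
v -1.839 2.919 3.34
v -1.754 2.767 3.096
v -1.546 2.701 2.89
v -1.27 2.739 2.777
v -1.77 3.417 -1.578
v -1.345 3.882 -1.239
v -0.915 3.178 -2.321
v -0.49 3.643 -1.982
v -0.682 3.033 -1.661
v -1.209 3.181 -1.202
v -1.051 3.879 -2.358
v -1.578 4.027 -1.899
v -0.9 4.167 -1.721
v -0.672 3.644 -1.29
v -1.588 3.416 -2.27
v -1.36 2.893 -1.839
f 2 1 4
f 2 4 3
f 4 1 5
f 4 5 3
f 5 1 6
f 5 6 3
f 6 1 7
f 6 7 3
f 7 1 8
f 7 8 3
f 8 1 9
f 8 9 3
f 9 1 10
f 9 10 3
f 10 1 11
f 10 11 3
f 11 1 12
f 11 12 3
f 12 1 13
f 12 13 3
f 13 1 14
f 13 14 3
f 14 1 15
f 14 15 3
f 15 1 2
f 15 2 3
f 17 16 20
f 17 20 18
f 18 20 21
f 18 21 19
f 20 16 22
f 20 22 21
f 21 22 23
f 21 23 19
f 22 16 24
f 22 24 23
f 23 24 25
f 23 25 19
f 24 16 26
f 24 26 25
f 25 26 27
f 25 27 19
f 26 16 28
f 26 28 27
f 27 28 29
f 27 29 19
f 28 16 30
f 28 30 29
f 29 30 31
f 29 31 19
f 30 16 32
f 30 32 31
f 31 32 33
f 31 33 19
f 32 16 34
f 32 34 33
f 33 34 35
f 33 35 19
f 34 16 36
f 34 36 35
f 35 36 37
f 35 37 19
f 36 16 38
f 36 38 37
f 37 38 39
f 37 39 19
f 38 16 40
f 38 40 39
f 39 40 41
f 39 41 19
f 40 16 42
f 40 42 41
f 41 42 43
f 41 43 19
f 42 16 44
f 42 44 43
f 43 44 45
f 43 45 19
f 44 16 17
f 44 17 45
f 45 17 18
f 45 18 19
f 47 46 49
f 47 49 48
f 49 46 50
f 49 50 48
f 50 46 51
f 50 51 48
f 51 46 52
f 51 52 48
f 52 46 53
f 52 53 48
f 53 46 54
f 53 54 48
f 54 46 55
f 54 55 48
f 55 46 56
f 55 56 48
f 56 46 57
f 56 57 48
f 57 46 58
f 57 58 48
f 58 46 59
f 58 59 48
f 59 46 60
f 59 60 48
f 60 46 61
f 60 61 48
f 61 46 62
f 61 62 48
f 62 46 47
f 62 47 48
f 64 63 66
f 64 66 65
f 66 63 67
f 66 67 65
f 67 63 68
f 67 68 65
f 68 63 69
f 68 69 65
f 69 63 70
f 69 70 65
f 70 63 71
f 70 71 65
f 71 63 72
f 71 72 65
f 72 63 73
f 72 73 65
f 73 63 74
f 73 74 65
f 74 63 75
f 74 75 65
f 75 63 76
f 75 76 65
f 76 63 64
f 76 64 65
f 77 88 82
f 77 82 78
f 77 78 84
f 77 84 87
f 77 87 88
f 78 82 86
f 82 88 81
f 88 87 79
f 87 84 83
f 84 78 85
f 80 86 81
f 80 81 79
f 80 79 83
f 80 83 85
f 80 85 86
f 81 86 82
f 79 81 88
f 83 79 87
f 85 83 84
f 86 85 78



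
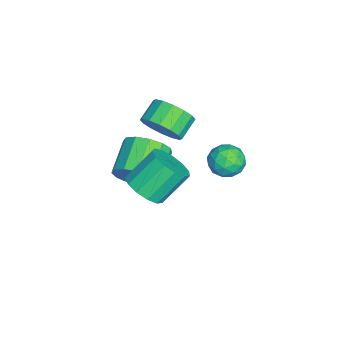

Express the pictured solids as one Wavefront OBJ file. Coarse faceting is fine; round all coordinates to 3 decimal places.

v -0.595 -3.471 -0.627
v -0.163 -2.812 0.022
v -1.633 -2.571 0.755
v -2.065 -3.229 0.107
v -0.338 -2.503 -0.43
v -1.808 -2.262 0.304
v -0.595 -2.501 -0.945
v -2.064 -2.26 -0.211
v -0.852 -2.807 -1.358
v -2.321 -2.566 -0.624
v -1.027 -3.324 -1.539
v -2.496 -3.082 -0.806
v -1.065 -3.887 -1.431
v -2.535 -3.645 -0.697
v -0.954 -4.318 -1.067
v -2.424 -4.076 -0.333
v -0.73 -4.48 -0.564
v -2.199 -4.238 0.17
v -0.462 -4.322 -0.08
v -1.931 -4.08 0.653
v -0.237 -3.893 0.23
v -1.706 -3.652 0.963
v -0.126 -3.331 0.268
v -1.595 -3.089 1.001
v 0.161 -2.36 3.316
v 0.746 -1.903 3.859
v -0.055 -1.502 4.386
v -0.641 -1.96 3.844
v 0.657 -1.607 3.497
v -0.145 -1.206 4.025
v 0.434 -1.512 3.087
v -0.368 -1.112 3.614
v 0.138 -1.645 2.738
v -0.663 -1.244 3.265
v -0.151 -1.97 2.544
v -0.953 -1.569 3.072
v -0.357 -2.399 2.557
v -1.159 -1.998 3.084
v -0.425 -2.818 2.774
v -1.226 -2.417 3.301
v -0.335 -3.114 3.135
v -1.137 -2.713 3.663
v -0.112 -3.208 3.546
v -0.914 -2.808 4.073
v 0.183 -3.076 3.895
v -0.618 -2.675 4.422
v 0.473 -2.751 4.088
v -0.329 -2.35 4.616
v 0.679 -2.322 4.076
v -0.123 -1.921 4.603
v 1.557 0.735 3.804
v 2.29 0.675 3.549
v 1.17 -0.015 2.871
v 1.903 -0.075 2.616
v 1.697 -0.405 3.29
v 1.936 0.059 3.867
v 1.524 0.601 2.553
v 1.763 1.065 3.13
v 2.269 0.592 2.776
v 2.376 -0.03 3.231
v 1.084 0.69 3.189
v 1.191 0.068 3.644
v 1.957 0.771 3.759
v 1.503 -0.111 2.661
v 1.382 -0.305 3.057
v 1.812 -0.34 2.907
v 1.75 0.409 3.946
v 2.18 0.373 3.796
v 1.832 -0.261 3.643
v 1.28 0.287 2.624
v 1.71 0.251 2.474
v 1.648 1 3.513
v 2.078 0.965 3.363
v 1.628 0.921 2.777
v 2.376 0.687 3.154
v 2.148 0.246 2.605
v 1.925 0.644 2.569
v 2.066 0.916 2.908
v 2.439 0.321 3.422
v 2.212 -0.12 2.873
v 2.091 -0.313 3.269
v 2.231 -0.041 3.609
v 2.427 0.273 2.967
v 1.248 0.78 3.547
v 1.021 0.339 2.998
v 1.229 0.701 2.811
v 1.369 0.973 3.151
v 1.312 0.414 3.815
v 1.084 -0.027 3.266
v 1.394 -0.256 3.512
v 1.535 0.016 3.851
v 1.033 0.387 3.453
v 3.038 -2.577 2.331
v 3.707 -1.986 2.212
v 3.09 -1.053 3.37
v 2.422 -1.643 3.489
v 3.334 -1.845 1.899
v 2.717 -0.912 3.057
v 2.867 -1.936 1.723
v 2.25 -1.002 2.881
v 2.455 -2.23 1.74
v 1.838 -1.297 2.898
v 2.227 -2.634 1.945
v 1.61 -1.701 3.103
v 2.258 -3.02 2.273
v 1.641 -2.087 3.43
v 2.536 -3.266 2.619
v 1.919 -2.332 3.776
v 2.973 -3.292 2.873
v 2.357 -2.359 4.031
v 3.432 -3.091 2.956
v 2.815 -2.158 4.114
v 3.765 -2.727 2.84
v 3.148 -1.794 3.998
v 3.868 -2.315 2.563
v 3.251 -1.382 3.72
f 2 1 5
f 2 5 3
f 3 5 6
f 3 6 4
f 5 1 7
f 5 7 6
f 6 7 8
f 6 8 4
f 7 1 9
f 7 9 8
f 8 9 10
f 8 10 4
f 9 1 11
f 9 11 10
f 10 11 12
f 10 12 4
f 11 1 13
f 11 13 12
f 12 13 14
f 12 14 4
f 13 1 15
f 13 15 14
f 14 15 16
f 14 16 4
f 15 1 17
f 15 17 16
f 16 17 18
f 16 18 4
f 17 1 19
f 17 19 18
f 18 19 20
f 18 20 4
f 19 1 21
f 19 21 20
f 20 21 22
f 20 22 4
f 21 1 23
f 21 23 22
f 22 23 24
f 22 24 4
f 23 1 2
f 23 2 24
f 24 2 3
f 24 3 4
f 26 25 29
f 26 29 27
f 27 29 30
f 27 30 28
f 29 25 31
f 29 31 30
f 30 31 32
f 30 32 28
f 31 25 33
f 31 33 32
f 32 33 34
f 32 34 28
f 33 25 35
f 33 35 34
f 34 35 36
f 34 36 28
f 35 25 37
f 35 37 36
f 36 37 38
f 36 38 28
f 37 25 39
f 37 39 38
f 38 39 40
f 38 40 28
f 39 25 41
f 39 41 40
f 40 41 42
f 40 42 28
f 41 25 43
f 41 43 42
f 42 43 44
f 42 44 28
f 43 25 45
f 43 45 44
f 44 45 46
f 44 46 28
f 45 25 47
f 45 47 46
f 46 47 48
f 46 48 28
f 47 25 49
f 47 49 48
f 48 49 50
f 48 50 28
f 49 25 26
f 49 26 50
f 50 26 27
f 50 27 28
f 51 88 67
f 88 62 91
f 67 91 56
f 88 91 67
f 51 67 63
f 67 56 68
f 63 68 52
f 67 68 63
f 51 63 72
f 63 52 73
f 72 73 58
f 63 73 72
f 51 72 84
f 72 58 87
f 84 87 61
f 72 87 84
f 51 84 88
f 84 61 92
f 88 92 62
f 84 92 88
f 52 68 79
f 68 56 82
f 79 82 60
f 68 82 79
f 56 91 69
f 91 62 90
f 69 90 55
f 91 90 69
f 62 92 89
f 92 61 85
f 89 85 53
f 92 85 89
f 61 87 86
f 87 58 74
f 86 74 57
f 87 74 86
f 58 73 78
f 73 52 75
f 78 75 59
f 73 75 78
f 54 80 66
f 80 60 81
f 66 81 55
f 80 81 66
f 54 66 64
f 66 55 65
f 64 65 53
f 66 65 64
f 54 64 71
f 64 53 70
f 71 70 57
f 64 70 71
f 54 71 76
f 71 57 77
f 76 77 59
f 71 77 76
f 54 76 80
f 76 59 83
f 80 83 60
f 76 83 80
f 55 81 69
f 81 60 82
f 69 82 56
f 81 82 69
f 53 65 89
f 65 55 90
f 89 90 62
f 65 90 89
f 57 70 86
f 70 53 85
f 86 85 61
f 70 85 86
f 59 77 78
f 77 57 74
f 78 74 58
f 77 74 78
f 60 83 79
f 83 59 75
f 79 75 52
f 83 75 79
f 94 93 97
f 94 97 95
f 95 97 98
f 95 98 96
f 97 93 99
f 97 99 98
f 98 99 100
f 98 100 96
f 99 93 101
f 99 101 100
f 100 101 102
f 100 102 96
f 101 93 103
f 101 103 102
f 102 103 104
f 102 104 96
f 103 93 105
f 103 105 104
f 104 105 106
f 104 106 96
f 105 93 107
f 105 107 106
f 106 107 108
f 106 108 96
f 107 93 109
f 107 109 108
f 108 109 110
f 108 110 96
f 109 93 111
f 109 111 110
f 110 111 112
f 110 112 96
f 111 93 113
f 111 113 112
f 112 113 114
f 112 114 96
f 113 93 115
f 113 115 114
f 114 115 116
f 114 116 96
f 115 93 94
f 115 94 116
f 116 94 95
f 116 95 96



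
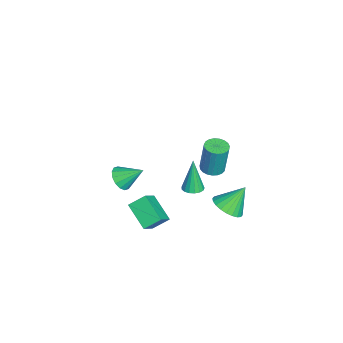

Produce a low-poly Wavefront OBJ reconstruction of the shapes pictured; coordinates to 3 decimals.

v -2.065 -3.762 -3.389
v -1.552 -4.192 -2.882
v -1.935 -2.498 -2.451
v -1.29 -4.002 -3.173
v -1.235 -3.749 -3.522
v -1.403 -3.499 -3.835
v -1.748 -3.319 -4.029
v -2.178 -3.258 -4.052
v -2.578 -3.333 -3.897
v -2.84 -3.522 -3.606
v -2.894 -3.775 -3.257
v -2.726 -4.025 -2.944
v -2.381 -4.205 -2.75
v -1.951 -4.266 -2.727
v 3.018 1.658 2.554
v 3.607 1.967 2.479
v 3.732 2.192 4.392
v 3.142 1.882 4.466
v 3.427 2.18 2.465
v 3.552 2.405 4.378
v 3.177 2.303 2.467
v 3.302 2.527 4.38
v 2.899 2.313 2.484
v 3.024 2.538 4.397
v 2.642 2.211 2.513
v 2.767 2.436 4.426
v 2.449 2.013 2.549
v 2.574 2.237 4.462
v 2.355 1.753 2.586
v 2.48 1.978 4.498
v 2.375 1.477 2.617
v 2.5 1.702 4.53
v 2.507 1.232 2.637
v 2.632 1.457 4.55
v 2.726 1.061 2.643
v 2.851 1.286 4.556
v 2.996 0.993 2.633
v 3.121 1.217 4.546
v 3.27 1.04 2.61
v 3.395 1.264 4.523
v 3.5 1.193 2.577
v 3.625 1.418 4.489
v 3.647 1.427 2.54
v 3.771 1.652 4.452
v 3.684 1.701 2.505
v 3.809 1.926 4.418
v 1.799 -1.622 -4.099
v 0.627 -2.584 -3.186
v 1.555 -0.707 -3.448
v 0.382 -1.668 -2.534
v 2.798 -1.992 -3.206
v 1.625 -2.953 -2.292
v 2.553 -1.076 -2.554
v 1.381 -2.038 -1.641
v -2.522 0.233 -4.379
v -2.046 -0.203 -4.3
v -2.898 0.207 -2.241
v -1.902 0.071 -4.271
v -1.899 0.382 -4.267
v -2.04 0.659 -4.289
v -2.291 0.838 -4.331
v -2.595 0.879 -4.383
v -2.882 0.771 -4.435
v -3.087 0.54 -4.474
v -3.162 0.239 -4.491
v -3.091 -0.064 -4.482
v -2.89 -0.299 -4.45
v -2.604 -0.412 -4.401
v -2.299 -0.377 -4.347
v 1.642 2.414 -1.996
v 2.168 1.819 -1.422
v 1.198 3.326 -0.644
v 2.429 2.083 -1.514
v 2.57 2.397 -1.679
v 2.57 2.714 -1.893
v 2.428 2.986 -2.123
v 2.168 3.17 -2.333
v 1.827 3.24 -2.492
v 1.458 3.183 -2.575
v 1.117 3.01 -2.57
v 0.856 2.746 -2.478
v 0.715 2.432 -2.313
v 0.715 2.114 -2.099
v 0.856 1.843 -1.869
v 1.117 1.659 -1.659
v 1.458 1.589 -1.501
v 1.827 1.645 -1.417
f 2 1 4
f 2 4 3
f 4 1 5
f 4 5 3
f 5 1 6
f 5 6 3
f 6 1 7
f 6 7 3
f 7 1 8
f 7 8 3
f 8 1 9
f 8 9 3
f 9 1 10
f 9 10 3
f 10 1 11
f 10 11 3
f 11 1 12
f 11 12 3
f 12 1 13
f 12 13 3
f 13 1 14
f 13 14 3
f 14 1 2
f 14 2 3
f 16 15 19
f 16 19 17
f 17 19 20
f 17 20 18
f 19 15 21
f 19 21 20
f 20 21 22
f 20 22 18
f 21 15 23
f 21 23 22
f 22 23 24
f 22 24 18
f 23 15 25
f 23 25 24
f 24 25 26
f 24 26 18
f 25 15 27
f 25 27 26
f 26 27 28
f 26 28 18
f 27 15 29
f 27 29 28
f 28 29 30
f 28 30 18
f 29 15 31
f 29 31 30
f 30 31 32
f 30 32 18
f 31 15 33
f 31 33 32
f 32 33 34
f 32 34 18
f 33 15 35
f 33 35 34
f 34 35 36
f 34 36 18
f 35 15 37
f 35 37 36
f 36 37 38
f 36 38 18
f 37 15 39
f 37 39 38
f 38 39 40
f 38 40 18
f 39 15 41
f 39 41 40
f 40 41 42
f 40 42 18
f 41 15 43
f 41 43 42
f 42 43 44
f 42 44 18
f 43 15 45
f 43 45 44
f 44 45 46
f 44 46 18
f 45 15 16
f 45 16 46
f 46 16 17
f 46 17 18
f 48 50 47
f 51 48 47
f 47 50 49
f 49 51 47
f 48 54 50
f 52 48 51
f 52 54 48
f 50 54 49
f 53 51 49
f 49 54 53
f 53 52 51
f 54 52 53
f 56 55 58
f 56 58 57
f 58 55 59
f 58 59 57
f 59 55 60
f 59 60 57
f 60 55 61
f 60 61 57
f 61 55 62
f 61 62 57
f 62 55 63
f 62 63 57
f 63 55 64
f 63 64 57
f 64 55 65
f 64 65 57
f 65 55 66
f 65 66 57
f 66 55 67
f 66 67 57
f 67 55 68
f 67 68 57
f 68 55 69
f 68 69 57
f 69 55 56
f 69 56 57
f 71 70 73
f 71 73 72
f 73 70 74
f 73 74 72
f 74 70 75
f 74 75 72
f 75 70 76
f 75 76 72
f 76 70 77
f 76 77 72
f 77 70 78
f 77 78 72
f 78 70 79
f 78 79 72
f 79 70 80
f 79 80 72
f 80 70 81
f 80 81 72
f 81 70 82
f 81 82 72
f 82 70 83
f 82 83 72
f 83 70 84
f 83 84 72
f 84 70 85
f 84 85 72
f 85 70 86
f 85 86 72
f 86 70 87
f 86 87 72
f 87 70 71
f 87 71 72



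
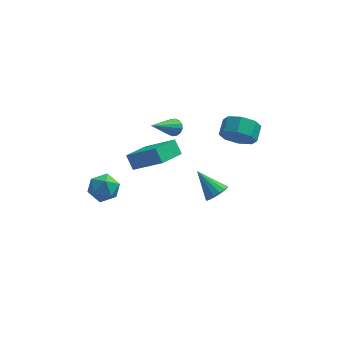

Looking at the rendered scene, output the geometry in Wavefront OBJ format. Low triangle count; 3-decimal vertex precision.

v -1.188 0.876 1.322
v -1.571 1.377 2.046
v -2.788 1.568 -0.003
v -3.171 2.068 0.721
v -0.269 2.192 0.899
v -0.652 2.692 1.623
v -1.869 2.883 -0.426
v -2.252 3.384 0.298
v -0.711 2.781 2.572
v -0.434 2.983 3.002
v -1.809 1.439 3.908
v -0.664 3.148 2.979
v -0.907 3.216 2.847
v -1.098 3.166 2.641
v -1.184 3.014 2.416
v -1.144 2.8 2.234
v -0.988 2.58 2.141
v -0.758 2.415 2.165
v -0.515 2.347 2.297
v -0.324 2.396 2.503
v -0.237 2.549 2.727
v -0.277 2.763 2.91
v -3.476 -1.982 2.297
v -3.113 -2.599 2.85
v -4.727 -2.741 2.27
v -4.364 -3.358 2.823
v -4.548 -2.528 3.13
v -3.775 -2.058 3.147
v -4.065 -3.282 1.973
v -3.292 -2.812 1.99
v -3.477 -3.402 2.65
v -3.776 -2.936 3.365
v -4.064 -2.404 1.755
v -4.363 -1.938 2.47
v 1.737 -3.003 2.71
v 2.273 -2.868 3.123
v 0.723 -2.277 3.79
v 2.248 -2.584 2.908
v 2.086 -2.412 2.64
v 1.83 -2.398 2.391
v 1.55 -2.547 2.227
v 1.319 -2.818 2.193
v 1.201 -3.138 2.297
v 1.226 -3.422 2.512
v 1.388 -3.594 2.78
v 1.644 -3.608 3.029
v 1.925 -3.459 3.193
v 2.155 -3.188 3.227
v 2.664 1.519 3.035
v 3.342 1.066 3.63
v 3.535 1.949 4.081
v 2.856 2.401 3.485
v 3.655 1.332 2.975
v 3.847 2.215 3.426
v 3.386 1.708 2.355
v 3.579 2.591 2.806
v 2.695 1.972 2.133
v 2.888 2.855 2.584
v 1.985 1.971 2.439
v 2.178 2.854 2.89
v 1.673 1.705 3.094
v 1.865 2.588 3.545
v 1.941 1.329 3.714
v 2.134 2.212 4.165
v 2.632 1.065 3.936
v 2.825 1.948 4.387
f 2 4 1
f 5 2 1
f 1 4 3
f 3 5 1
f 2 8 4
f 6 2 5
f 6 8 2
f 4 8 3
f 7 5 3
f 3 8 7
f 7 6 5
f 8 6 7
f 10 9 12
f 10 12 11
f 12 9 13
f 12 13 11
f 13 9 14
f 13 14 11
f 14 9 15
f 14 15 11
f 15 9 16
f 15 16 11
f 16 9 17
f 16 17 11
f 17 9 18
f 17 18 11
f 18 9 19
f 18 19 11
f 19 9 20
f 19 20 11
f 20 9 21
f 20 21 11
f 21 9 22
f 21 22 11
f 22 9 10
f 22 10 11
f 23 34 28
f 23 28 24
f 23 24 30
f 23 30 33
f 23 33 34
f 24 28 32
f 28 34 27
f 34 33 25
f 33 30 29
f 30 24 31
f 26 32 27
f 26 27 25
f 26 25 29
f 26 29 31
f 26 31 32
f 27 32 28
f 25 27 34
f 29 25 33
f 31 29 30
f 32 31 24
f 36 35 38
f 36 38 37
f 38 35 39
f 38 39 37
f 39 35 40
f 39 40 37
f 40 35 41
f 40 41 37
f 41 35 42
f 41 42 37
f 42 35 43
f 42 43 37
f 43 35 44
f 43 44 37
f 44 35 45
f 44 45 37
f 45 35 46
f 45 46 37
f 46 35 47
f 46 47 37
f 47 35 48
f 47 48 37
f 48 35 36
f 48 36 37
f 50 49 53
f 50 53 51
f 51 53 54
f 51 54 52
f 53 49 55
f 53 55 54
f 54 55 56
f 54 56 52
f 55 49 57
f 55 57 56
f 56 57 58
f 56 58 52
f 57 49 59
f 57 59 58
f 58 59 60
f 58 60 52
f 59 49 61
f 59 61 60
f 60 61 62
f 60 62 52
f 61 49 63
f 61 63 62
f 62 63 64
f 62 64 52
f 63 49 65
f 63 65 64
f 64 65 66
f 64 66 52
f 65 49 50
f 65 50 66
f 66 50 51
f 66 51 52



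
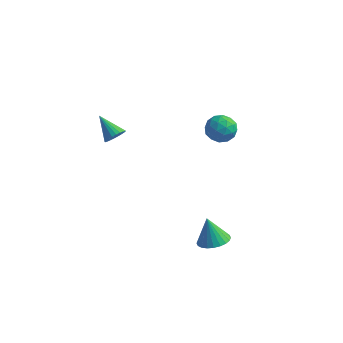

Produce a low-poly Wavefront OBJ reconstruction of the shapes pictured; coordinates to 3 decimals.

v 4.225 -3.526 -2.655
v 4.904 -4.109 -2.366
v 3.715 -3.354 -1.105
v 5.075 -3.785 -2.346
v 5.116 -3.421 -2.373
v 5.021 -3.074 -2.443
v 4.806 -2.795 -2.545
v 4.502 -2.628 -2.664
v 4.155 -2.597 -2.781
v 3.82 -2.708 -2.879
v 3.546 -2.944 -2.943
v 3.376 -3.268 -2.963
v 3.334 -3.631 -2.936
v 3.429 -3.979 -2.866
v 3.645 -4.257 -2.764
v 3.949 -4.425 -2.646
v 4.295 -4.455 -2.528
v 4.63 -4.344 -2.43
v -2.854 -1.416 1.847
v -2.41 -1.287 2.359
v -4.106 -0.944 2.813
v -2.417 -1.048 2.234
v -2.49 -0.866 2.05
v -2.619 -0.768 1.835
v -2.784 -0.768 1.622
v -2.959 -0.867 1.443
v -3.118 -1.049 1.326
v -3.237 -1.288 1.288
v -3.298 -1.546 1.335
v -3.292 -1.784 1.46
v -3.218 -1.966 1.644
v -3.089 -2.065 1.859
v -2.925 -2.064 2.072
v -2.75 -1.965 2.251
v -2.59 -1.783 2.368
v -2.471 -1.544 2.406
v 1.272 2.523 2.274
v 2.045 3.046 1.981
v 1.615 1.414 1.199
v 2.388 1.937 0.906
v 2.389 1.514 1.787
v 2.178 2.199 2.452
v 1.482 2.261 0.728
v 1.271 2.946 1.393
v 2.175 2.884 1.026
v 2.735 2.422 1.681
v 0.925 2.038 1.499
v 1.485 1.576 2.154
v 1.628 2.882 2.222
v 2.032 1.578 0.958
v 2.033 1.33 1.476
v 2.487 1.637 1.304
v 1.706 2.384 2.499
v 2.161 2.691 2.327
v 2.363 1.791 2.213
v 1.499 1.769 0.853
v 1.954 2.076 0.681
v 1.173 2.823 1.876
v 1.627 3.13 1.704
v 1.297 2.669 0.967
v 2.159 3.094 1.488
v 2.361 2.442 0.856
v 1.828 2.633 0.752
v 1.704 3.035 1.142
v 2.489 2.822 1.873
v 2.69 2.171 1.241
v 2.691 1.922 1.759
v 2.566 2.325 2.15
v 2.565 2.727 1.312
v 0.97 2.289 1.939
v 1.171 1.638 1.307
v 1.094 2.135 1.03
v 0.969 2.538 1.421
v 1.299 2.018 2.324
v 1.501 1.366 1.692
v 1.956 1.425 2.038
v 1.832 1.827 2.428
v 1.095 1.733 1.868
f 2 1 4
f 2 4 3
f 4 1 5
f 4 5 3
f 5 1 6
f 5 6 3
f 6 1 7
f 6 7 3
f 7 1 8
f 7 8 3
f 8 1 9
f 8 9 3
f 9 1 10
f 9 10 3
f 10 1 11
f 10 11 3
f 11 1 12
f 11 12 3
f 12 1 13
f 12 13 3
f 13 1 14
f 13 14 3
f 14 1 15
f 14 15 3
f 15 1 16
f 15 16 3
f 16 1 17
f 16 17 3
f 17 1 18
f 17 18 3
f 18 1 2
f 18 2 3
f 20 19 22
f 20 22 21
f 22 19 23
f 22 23 21
f 23 19 24
f 23 24 21
f 24 19 25
f 24 25 21
f 25 19 26
f 25 26 21
f 26 19 27
f 26 27 21
f 27 19 28
f 27 28 21
f 28 19 29
f 28 29 21
f 29 19 30
f 29 30 21
f 30 19 31
f 30 31 21
f 31 19 32
f 31 32 21
f 32 19 33
f 32 33 21
f 33 19 34
f 33 34 21
f 34 19 35
f 34 35 21
f 35 19 36
f 35 36 21
f 36 19 20
f 36 20 21
f 37 74 53
f 74 48 77
f 53 77 42
f 74 77 53
f 37 53 49
f 53 42 54
f 49 54 38
f 53 54 49
f 37 49 58
f 49 38 59
f 58 59 44
f 49 59 58
f 37 58 70
f 58 44 73
f 70 73 47
f 58 73 70
f 37 70 74
f 70 47 78
f 74 78 48
f 70 78 74
f 38 54 65
f 54 42 68
f 65 68 46
f 54 68 65
f 42 77 55
f 77 48 76
f 55 76 41
f 77 76 55
f 48 78 75
f 78 47 71
f 75 71 39
f 78 71 75
f 47 73 72
f 73 44 60
f 72 60 43
f 73 60 72
f 44 59 64
f 59 38 61
f 64 61 45
f 59 61 64
f 40 66 52
f 66 46 67
f 52 67 41
f 66 67 52
f 40 52 50
f 52 41 51
f 50 51 39
f 52 51 50
f 40 50 57
f 50 39 56
f 57 56 43
f 50 56 57
f 40 57 62
f 57 43 63
f 62 63 45
f 57 63 62
f 40 62 66
f 62 45 69
f 66 69 46
f 62 69 66
f 41 67 55
f 67 46 68
f 55 68 42
f 67 68 55
f 39 51 75
f 51 41 76
f 75 76 48
f 51 76 75
f 43 56 72
f 56 39 71
f 72 71 47
f 56 71 72
f 45 63 64
f 63 43 60
f 64 60 44
f 63 60 64
f 46 69 65
f 69 45 61
f 65 61 38
f 69 61 65



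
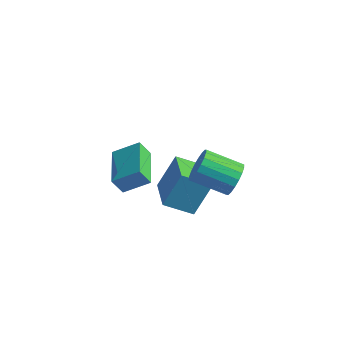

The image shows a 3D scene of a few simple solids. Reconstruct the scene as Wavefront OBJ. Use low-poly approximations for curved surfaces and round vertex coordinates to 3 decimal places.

v -1.941 2.026 -3.113
v -2.287 1.713 -2.321
v -3.176 3.609 -3.027
v -3.522 3.296 -2.234
v -0.998 2.724 -2.426
v -1.344 2.411 -1.633
v -2.233 4.307 -2.339
v -2.579 3.994 -1.547
v -0.963 3.11 -2.884
v -0.638 3.955 -1.374
v 0.059 3.887 -3.538
v 0.384 4.731 -2.028
v 0.316 1.809 -2.432
v 0.641 2.653 -0.922
v 1.338 2.585 -3.086
v 1.663 3.43 -1.576
v 2.955 3.176 -0.243
v 3.398 2.786 0.311
v 1.989 2.133 0.978
v 1.545 2.524 0.423
v 3.328 3.101 0.472
v 1.919 2.448 1.138
v 3.184 3.431 0.491
v 1.775 2.778 1.157
v 2.994 3.711 0.364
v 1.585 3.058 1.031
v 2.797 3.884 0.117
v 1.388 3.232 0.784
v 2.631 3.918 -0.201
v 1.222 3.265 0.466
v 2.529 3.804 -0.527
v 1.12 3.152 0.139
v 2.511 3.567 -0.798
v 1.102 2.914 -0.131
v 2.581 3.252 -0.958
v 1.172 2.599 -0.292
v 2.725 2.922 -0.977
v 1.316 2.269 -0.311
v 2.915 2.642 -0.851
v 1.506 1.989 -0.184
v 3.112 2.468 -0.604
v 1.703 1.816 0.063
v 3.278 2.435 -0.286
v 1.869 1.782 0.381
v 3.38 2.548 0.041
v 1.971 1.896 0.707
f 2 4 1
f 5 2 1
f 1 4 3
f 3 5 1
f 2 8 4
f 6 2 5
f 6 8 2
f 4 8 3
f 7 5 3
f 3 8 7
f 7 6 5
f 8 6 7
f 10 12 9
f 13 10 9
f 9 12 11
f 11 13 9
f 10 16 12
f 14 10 13
f 14 16 10
f 12 16 11
f 15 13 11
f 11 16 15
f 15 14 13
f 16 14 15
f 18 17 21
f 18 21 19
f 19 21 22
f 19 22 20
f 21 17 23
f 21 23 22
f 22 23 24
f 22 24 20
f 23 17 25
f 23 25 24
f 24 25 26
f 24 26 20
f 25 17 27
f 25 27 26
f 26 27 28
f 26 28 20
f 27 17 29
f 27 29 28
f 28 29 30
f 28 30 20
f 29 17 31
f 29 31 30
f 30 31 32
f 30 32 20
f 31 17 33
f 31 33 32
f 32 33 34
f 32 34 20
f 33 17 35
f 33 35 34
f 34 35 36
f 34 36 20
f 35 17 37
f 35 37 36
f 36 37 38
f 36 38 20
f 37 17 39
f 37 39 38
f 38 39 40
f 38 40 20
f 39 17 41
f 39 41 40
f 40 41 42
f 40 42 20
f 41 17 43
f 41 43 42
f 42 43 44
f 42 44 20
f 43 17 45
f 43 45 44
f 44 45 46
f 44 46 20
f 45 17 18
f 45 18 46
f 46 18 19
f 46 19 20

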